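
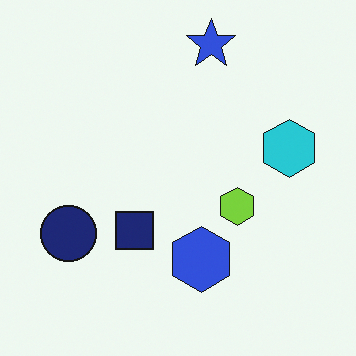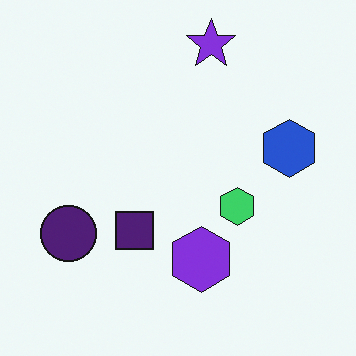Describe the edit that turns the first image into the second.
It was hue-shifted by a small amount.

Every shape's color has rotated by the same amount around the hue wheel — a uniform hue shift.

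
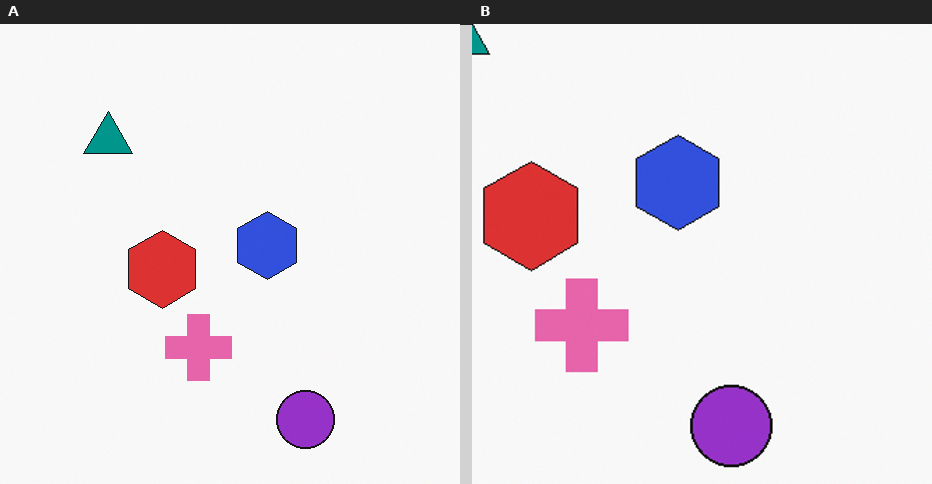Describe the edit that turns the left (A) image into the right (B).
The transformation is: cropped to a modestly smaller region and rescaled.

The visible shapes are larger and the field of view is narrower; shapes near the original edges may be partly or wholly outside the frame — a crop-and-rescale.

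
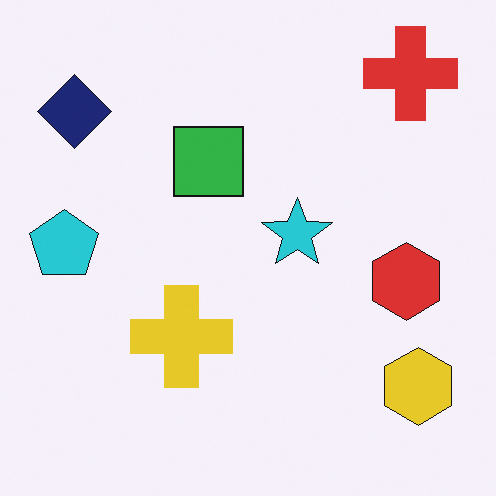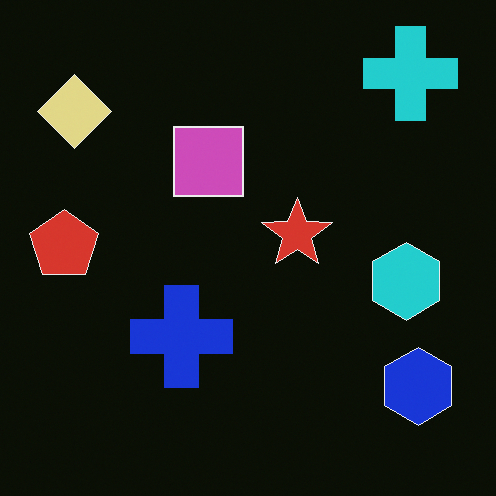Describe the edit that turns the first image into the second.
It was color-inverted (negative).

The light background has become dark and every shape's color is its complement — a photographic negative.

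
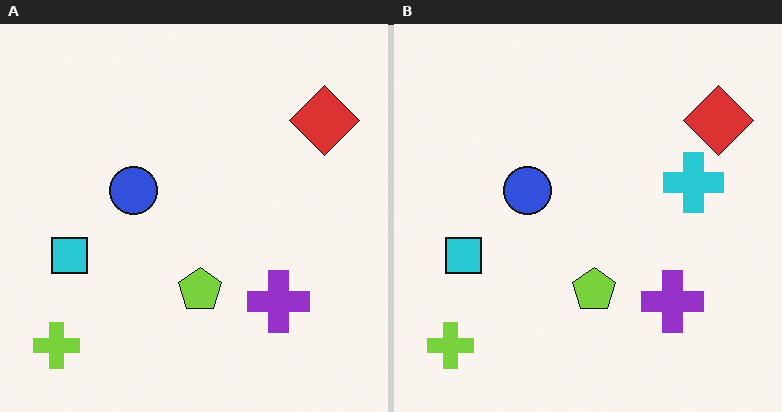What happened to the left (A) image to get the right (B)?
The image was overlaid with an additional cyan cross.

A cyan cross appears in the right (B) image that is absent from the left (A).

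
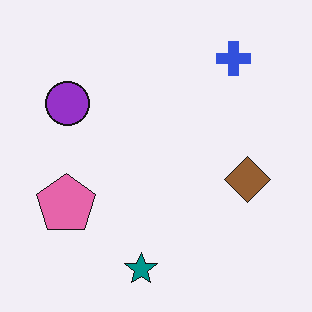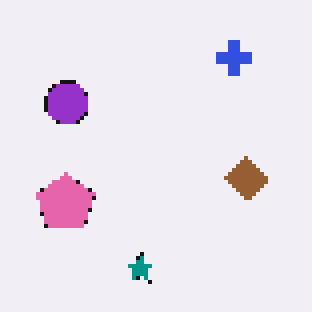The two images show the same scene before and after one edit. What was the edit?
The transformation is: lightly pixelated (a mild mosaic effect).

Shapes are reduced to large square blocks; fine edges and outlines are lost — a downscale-then-upscale (mosaic) effect.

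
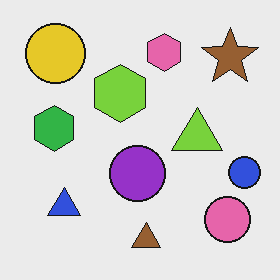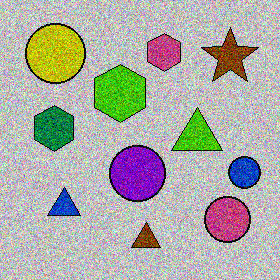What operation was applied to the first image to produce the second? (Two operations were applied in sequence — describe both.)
The second image is the first aggressively posterized, then degraded with strong gaussian noise.

Each flat color has snapped to a coarser quantized level — most visibly, the near-white background has dropped to a flat grey. Random speckle covers the whole image, including the flat background.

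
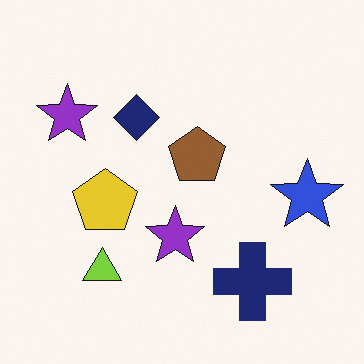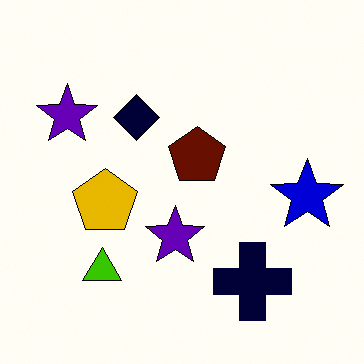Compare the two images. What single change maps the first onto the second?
Boosted in contrast.

Tones are pushed away from mid-grey across the whole image — a global contrast change.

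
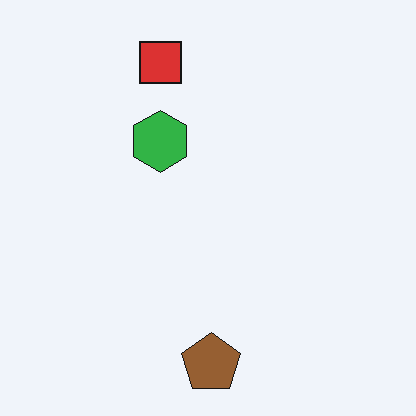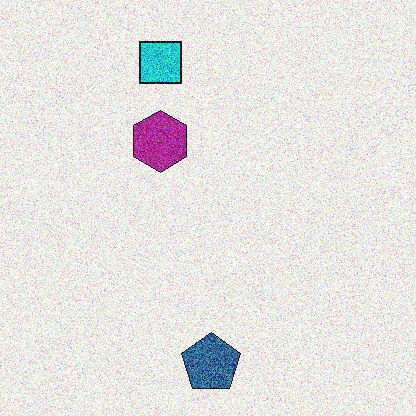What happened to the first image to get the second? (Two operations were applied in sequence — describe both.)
This is the original image degraded with moderate additive noise, then hue-shifted by a large amount.

Random speckle covers the whole image, including the flat background. Every shape's color has rotated by the same amount around the hue wheel — a uniform hue shift.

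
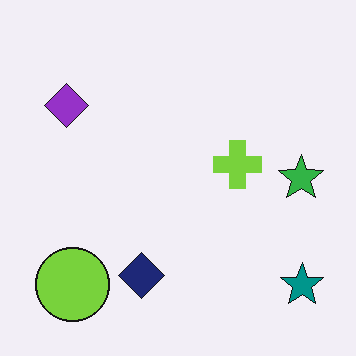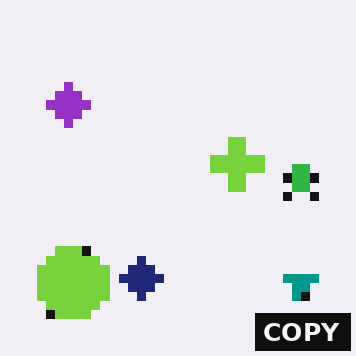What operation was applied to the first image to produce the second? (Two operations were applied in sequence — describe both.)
It was heavily pixelated into large blocks, then watermarked with the text "COPY" in the lower-right corner.

Shapes are reduced to large square blocks; fine edges and outlines are lost — a downscale-then-upscale (mosaic) effect. A dark label reading "COPY" appears in the lower-right corner.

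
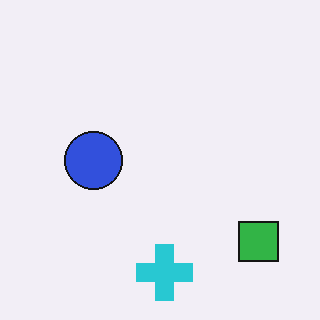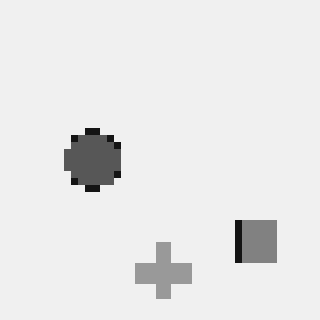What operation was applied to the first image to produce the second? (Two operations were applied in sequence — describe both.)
This is the original image converted to grayscale, then moderately pixelated.

All color is removed — every shape is now a shade of grey. Shapes are reduced to large square blocks; fine edges and outlines are lost — a downscale-then-upscale (mosaic) effect.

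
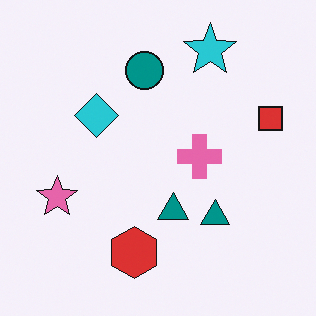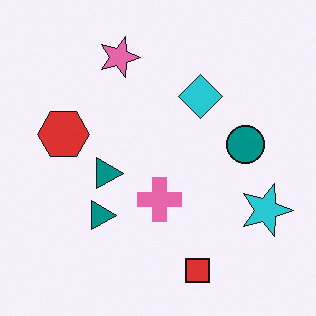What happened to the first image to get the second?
Rotated 90° clockwise.

The cyan star sits in the top of the first image and the right of the second — consistent with a whole-image 90° clockwise rotation.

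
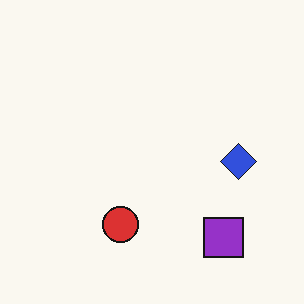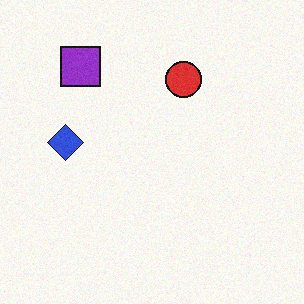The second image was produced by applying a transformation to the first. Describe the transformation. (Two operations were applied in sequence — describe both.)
It was rotated 180°, then degraded with light additive noise.

The purple square sits in the bottom-right of the first image and the top-left of the second — consistent with a whole-image 180° rotation. Random speckle covers the whole image, including the flat background.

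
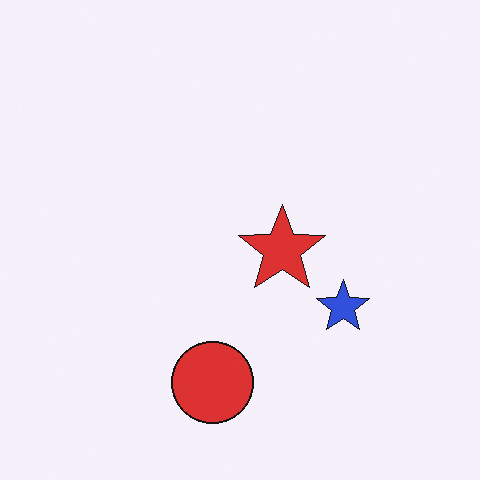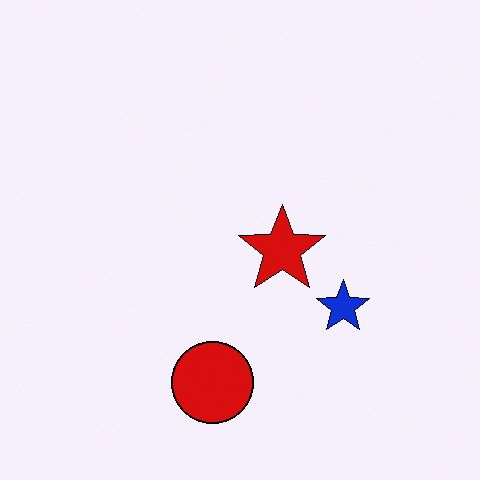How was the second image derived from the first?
The image was given slightly increased contrast.

Tones are pushed away from mid-grey across the whole image — a global contrast change.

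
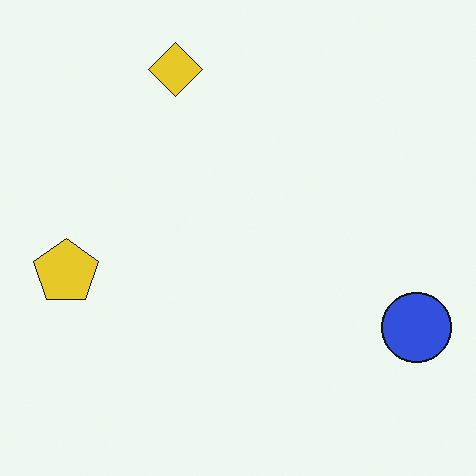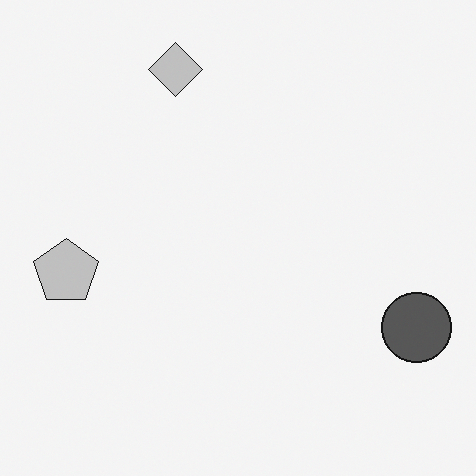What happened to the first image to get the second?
This is the original image converted to grayscale.

All color is removed — every shape is now a shade of grey.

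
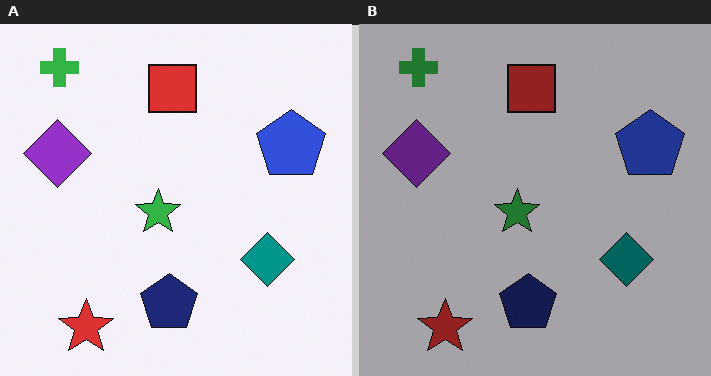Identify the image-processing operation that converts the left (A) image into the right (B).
Substantially darkened.

Every pixel — background and shapes alike — is uniformly darkened.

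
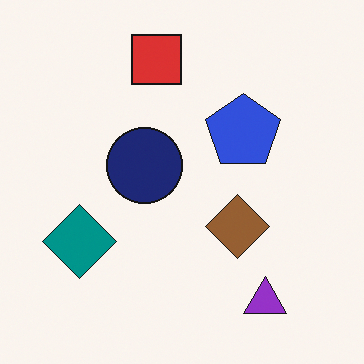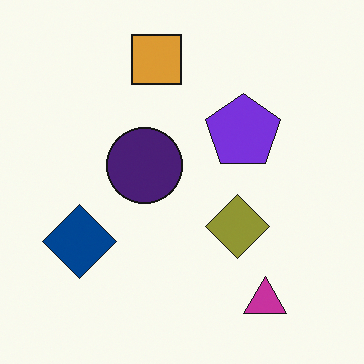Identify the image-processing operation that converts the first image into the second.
This is the original image hue-shifted slightly.

Every shape's color has rotated by the same amount around the hue wheel — a uniform hue shift.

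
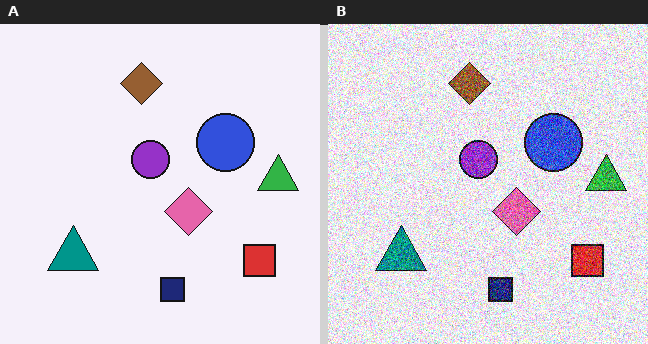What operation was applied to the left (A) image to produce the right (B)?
It was degraded with strong gaussian noise.

Random speckle covers the whole image, including the flat background.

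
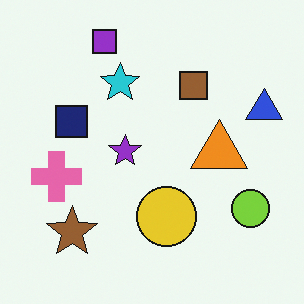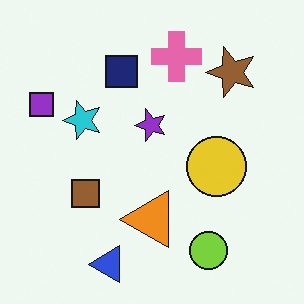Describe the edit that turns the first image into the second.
Transposed (reflected across the top-left ↔ bottom-right diagonal).

Shapes have swapped their row and column positions — what was in the top-right is now in the bottom-left — a diagonal reflection.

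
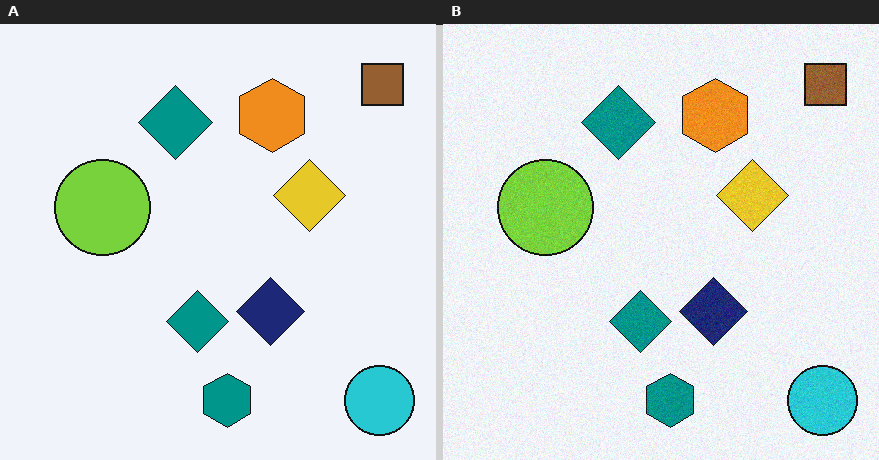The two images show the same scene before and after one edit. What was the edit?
It was degraded with subtle gaussian noise.

Random speckle covers the whole image, including the flat background.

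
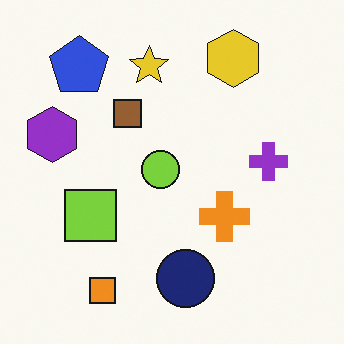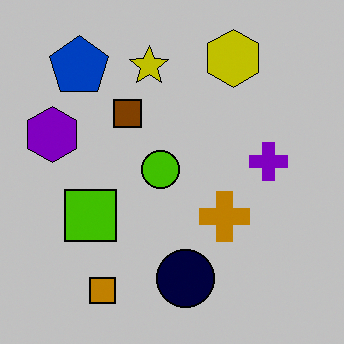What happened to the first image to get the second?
It was heavily posterized to just a handful of flat colors.

Each flat color has snapped to a coarser quantized level — most visibly, the near-white background has dropped to a flat grey.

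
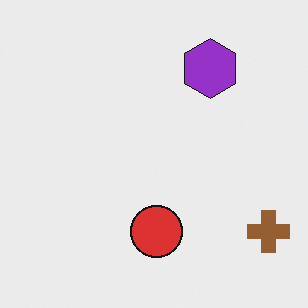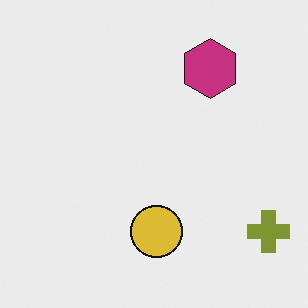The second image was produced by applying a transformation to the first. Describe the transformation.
The second image is the first hue-shifted by a small amount.

Every shape's color has rotated by the same amount around the hue wheel — a uniform hue shift.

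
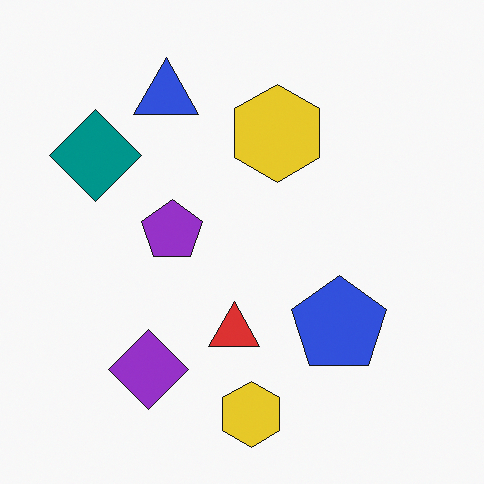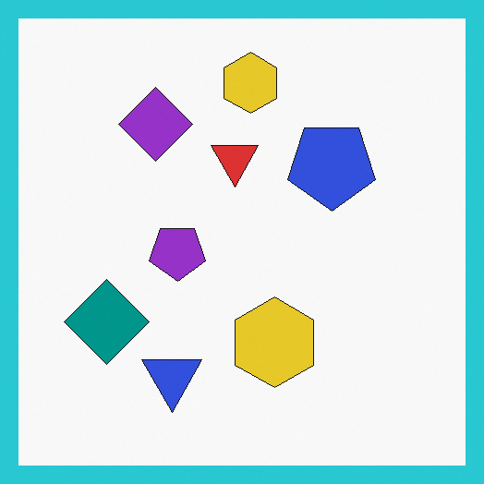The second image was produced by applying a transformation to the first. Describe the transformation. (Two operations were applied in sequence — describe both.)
Flipped vertically (top ↔ bottom), then framed with a cyan border.

The blue triangle is in the top of the first image and the bottom of the second — shapes on opposite sides of the horizontal midline have swapped in a mirror flip. A solid cyan frame runs around the edge of the second image, with the content slightly shrunk inside it.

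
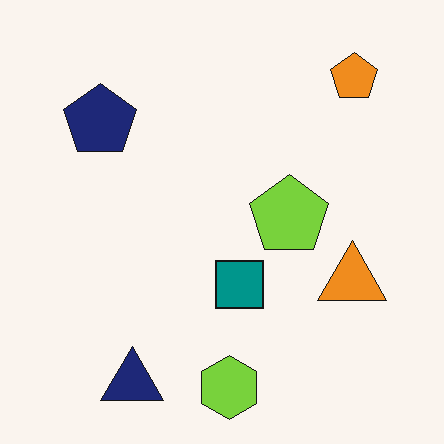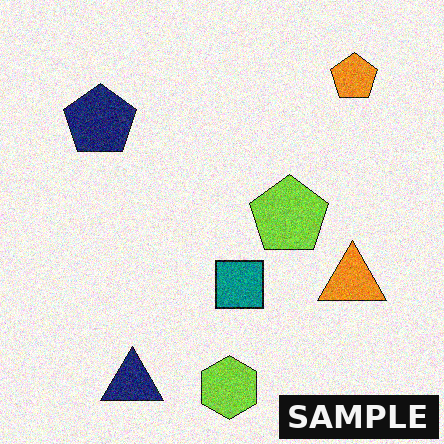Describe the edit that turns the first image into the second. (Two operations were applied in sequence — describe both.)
It was degraded with visible gaussian noise, then watermarked with the text "SAMPLE" in the lower-right corner.

Random speckle covers the whole image, including the flat background. A dark label reading "SAMPLE" appears in the lower-right corner.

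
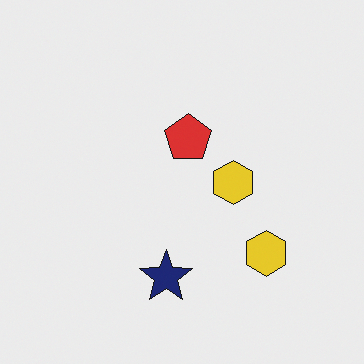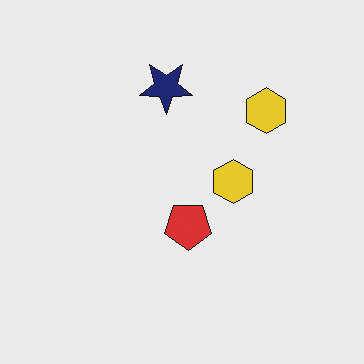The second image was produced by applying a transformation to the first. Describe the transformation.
The transformation is: flipped vertically (top ↔ bottom).

The navy star is in the bottom of the first image and the top of the second — shapes on opposite sides of the horizontal midline have swapped in a mirror flip.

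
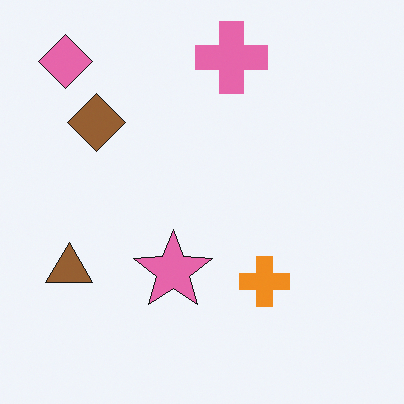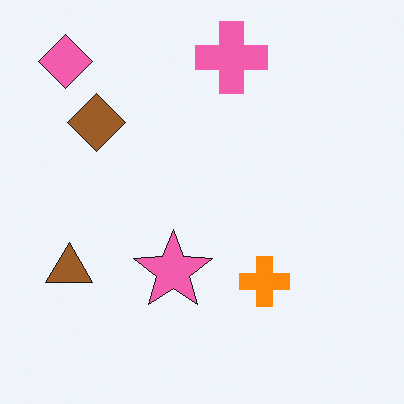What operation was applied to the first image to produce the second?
The transformation is: slightly oversaturated.

All colors are more vivid — a global saturation change.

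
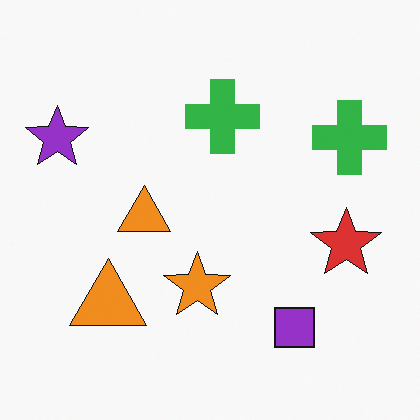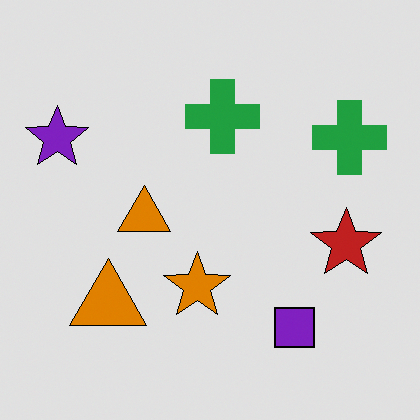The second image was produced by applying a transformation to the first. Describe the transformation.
The transformation is: moderately posterized.

Each flat color has snapped to a coarser quantized level — most visibly, the near-white background has dropped to a flat grey.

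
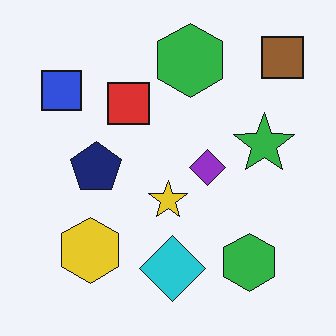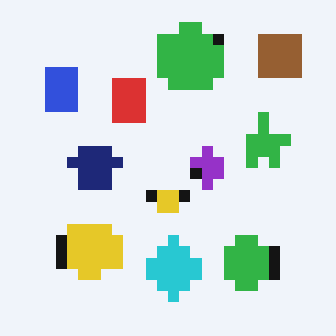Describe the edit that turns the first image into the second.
This is the original image heavily pixelated into large blocks.

Shapes are reduced to large square blocks; fine edges and outlines are lost — a downscale-then-upscale (mosaic) effect.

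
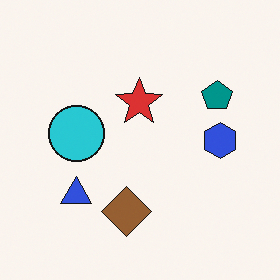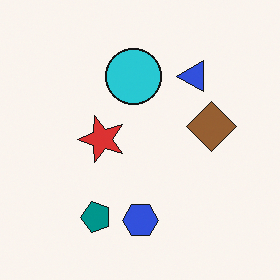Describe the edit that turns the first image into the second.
It was transposed (reflected across the top-left ↔ bottom-right diagonal).

Shapes have swapped their row and column positions — what was in the top-right is now in the bottom-left — a diagonal reflection.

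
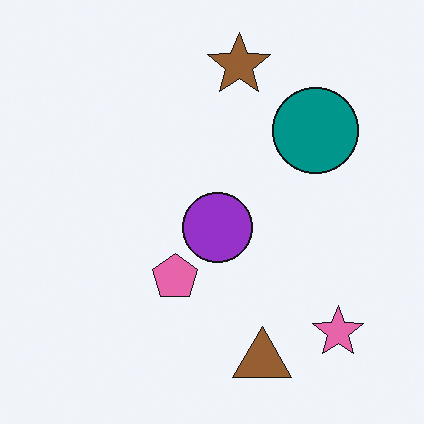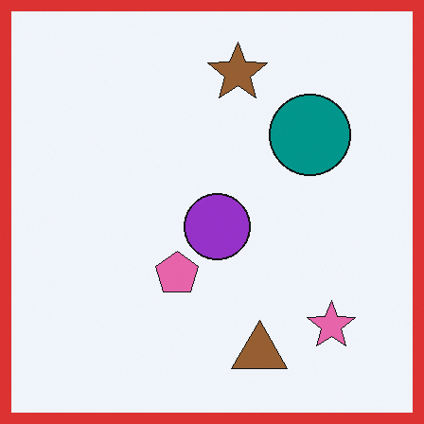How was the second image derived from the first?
The second image is the first framed with a red border.

A solid red frame runs around the edge of the second image, with the content slightly shrunk inside it.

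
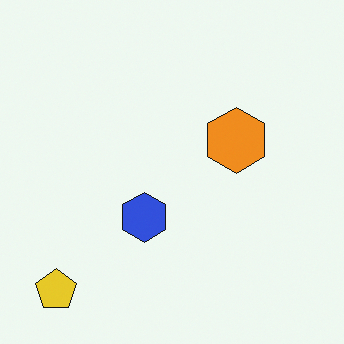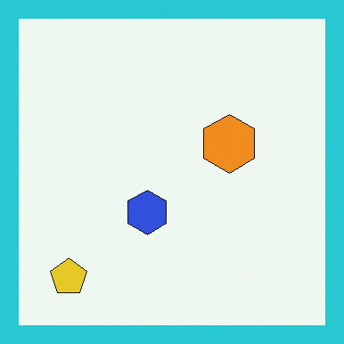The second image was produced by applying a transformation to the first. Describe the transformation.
This is the original image framed with a cyan border.

A solid cyan frame runs around the edge of the second image, with the content slightly shrunk inside it.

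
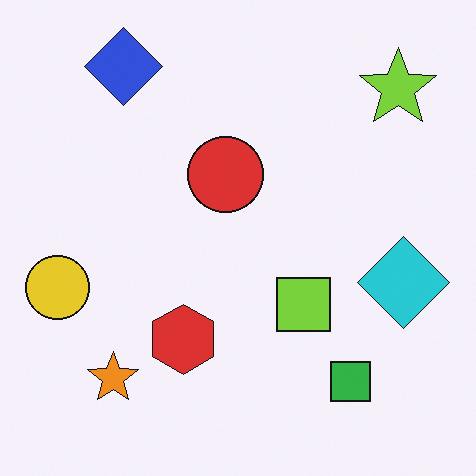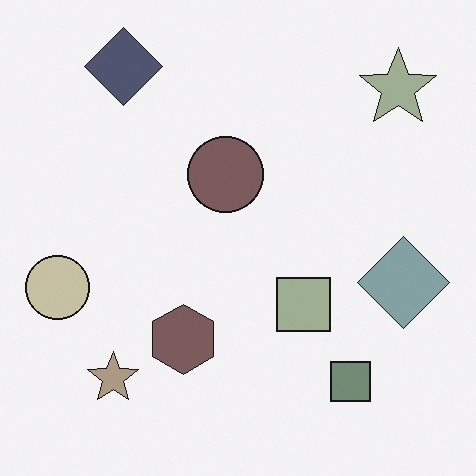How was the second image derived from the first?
This is the original image made much more muted (saturation change).

All colors are more muted and greyish — a global saturation change.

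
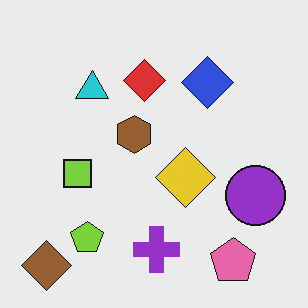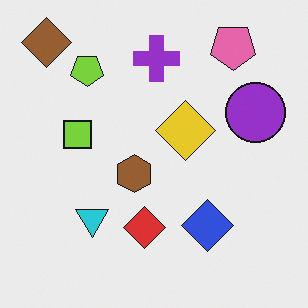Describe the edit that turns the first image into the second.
It was flipped vertically (top ↔ bottom).

The brown diamond is in the bottom-left of the first image and the top-left of the second — shapes on opposite sides of the horizontal midline have swapped in a mirror flip.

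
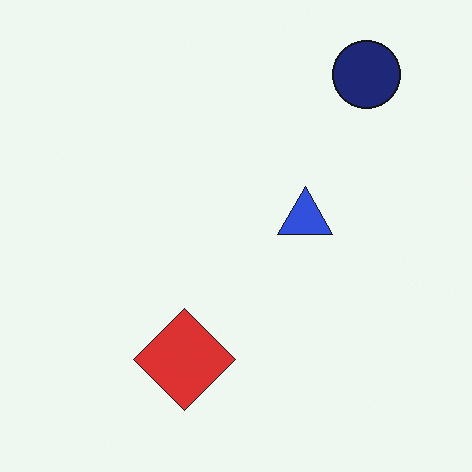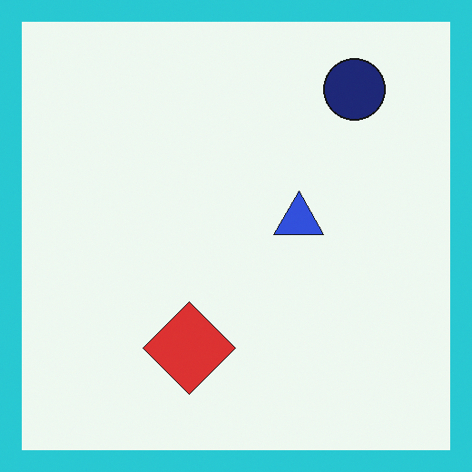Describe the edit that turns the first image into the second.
The image was framed with a cyan border.

A solid cyan frame runs around the edge of the second image, with the content slightly shrunk inside it.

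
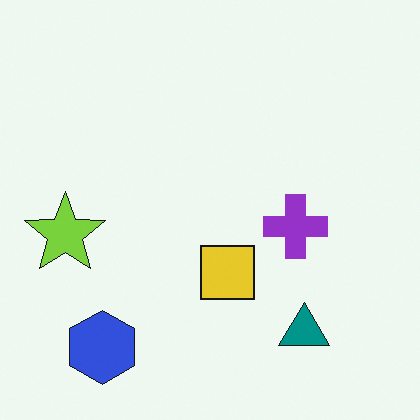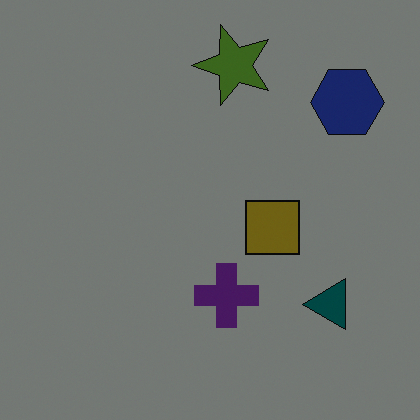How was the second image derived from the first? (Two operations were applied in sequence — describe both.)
The image was transposed (reflected across the top-left ↔ bottom-right diagonal), then darkened a lot.

Shapes have swapped their row and column positions — what was in the top-right is now in the bottom-left — a diagonal reflection. Every pixel — background and shapes alike — is uniformly darkened.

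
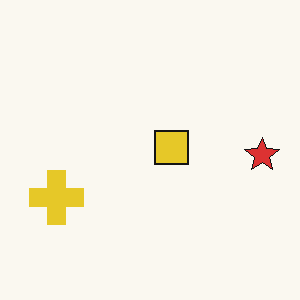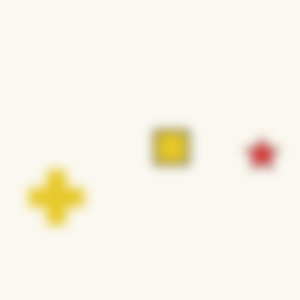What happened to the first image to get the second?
Strongly gaussian-blurred.

Shape edges and outlines are uniformly softened across the whole image.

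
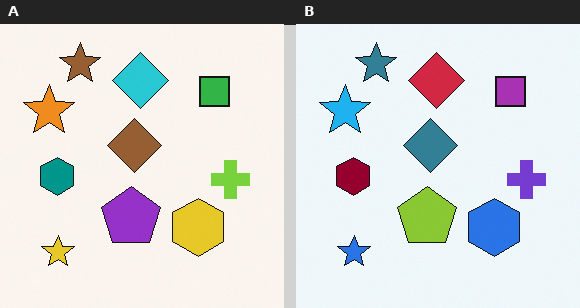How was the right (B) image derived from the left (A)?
The transformation is: hue-shifted by a large amount.

Every shape's color has rotated by the same amount around the hue wheel — a uniform hue shift.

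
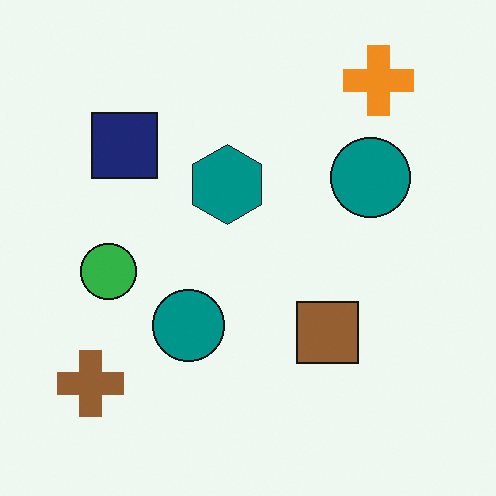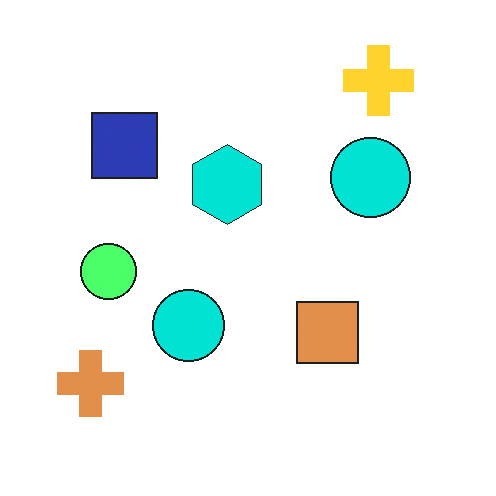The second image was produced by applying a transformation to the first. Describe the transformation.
It was noticeably brightened.

Every pixel — background and shapes alike — is uniformly brightened.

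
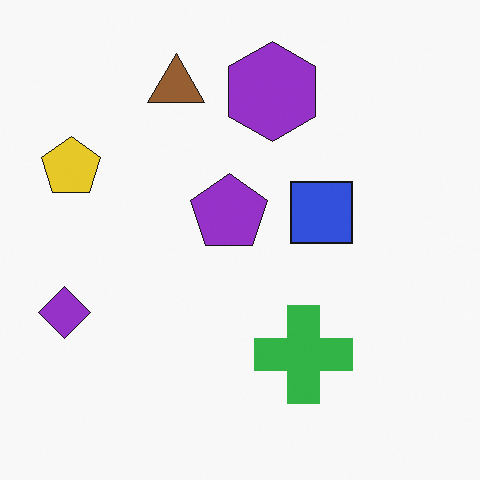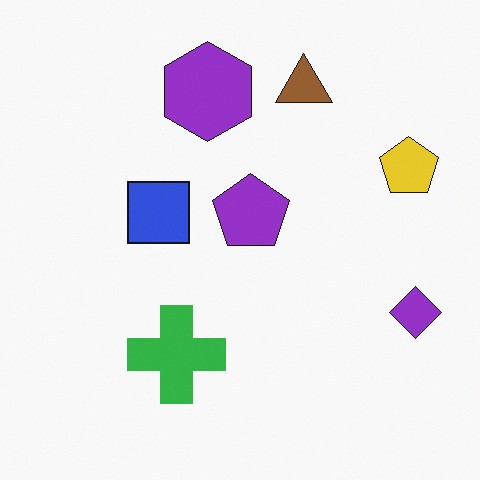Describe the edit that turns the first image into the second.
Flipped horizontally (left ↔ right).

The purple diamond is in the left of the first image and the right of the second — shapes on opposite sides of the vertical midline have swapped in a mirror flip.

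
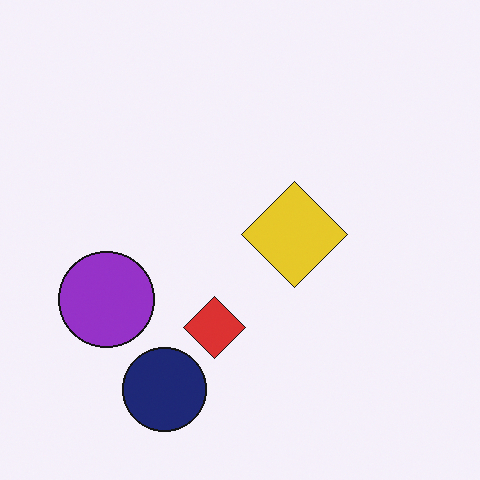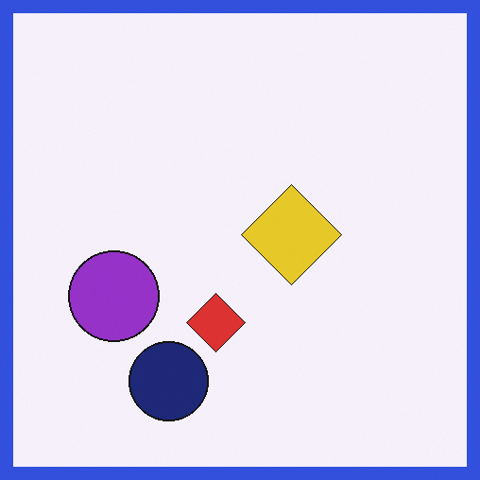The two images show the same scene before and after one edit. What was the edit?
The transformation is: framed with a blue border.

A solid blue frame runs around the edge of the second image, with the content slightly shrunk inside it.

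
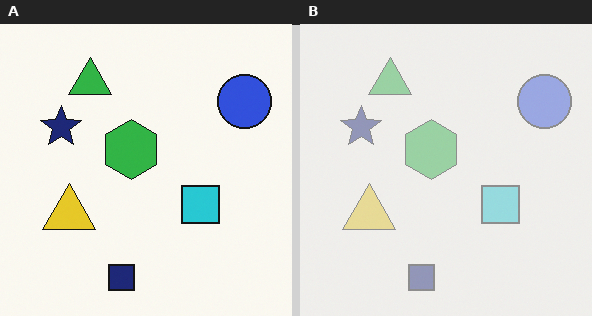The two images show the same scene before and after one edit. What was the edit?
This is the original image washed out (contrast reduced).

Tones are pushed toward mid-grey across the whole image — a global contrast change.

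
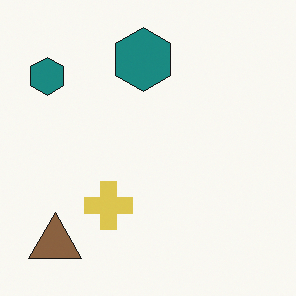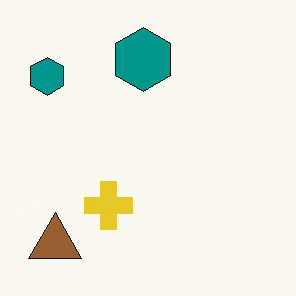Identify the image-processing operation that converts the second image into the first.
It was slightly desaturated.

All colors are more muted and greyish — a global saturation change.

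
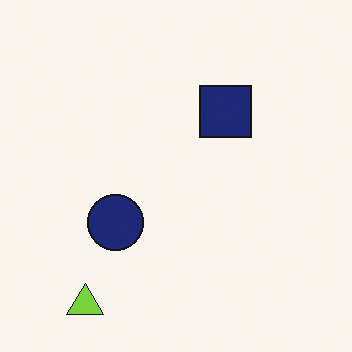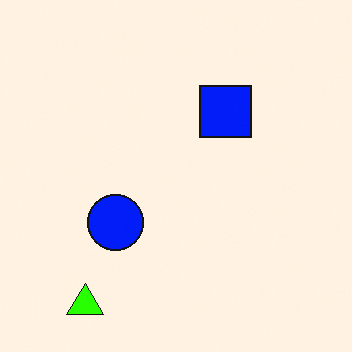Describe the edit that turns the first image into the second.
The second image is the first heavily oversaturated.

All colors are more vivid — a global saturation change.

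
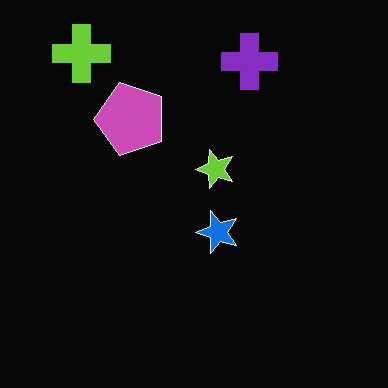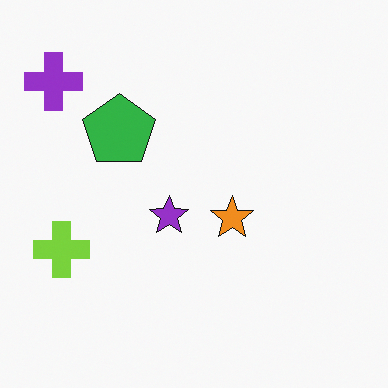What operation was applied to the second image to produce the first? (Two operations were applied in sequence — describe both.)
The image was color-inverted (negative), then transposed (reflected across the top-left ↔ bottom-right diagonal).

The light background has become dark and every shape's color is its complement — a photographic negative. Shapes have swapped their row and column positions — what was in the top-right is now in the bottom-left — a diagonal reflection.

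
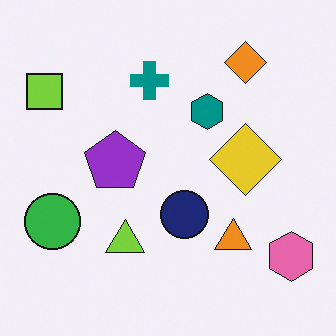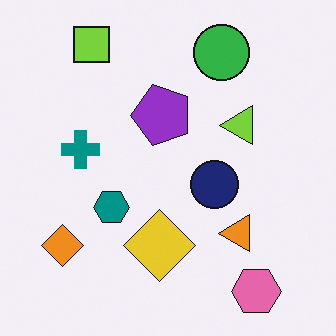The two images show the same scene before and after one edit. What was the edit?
This is the original image transposed (reflected across the top-left ↔ bottom-right diagonal).

Shapes have swapped their row and column positions — what was in the top-right is now in the bottom-left — a diagonal reflection.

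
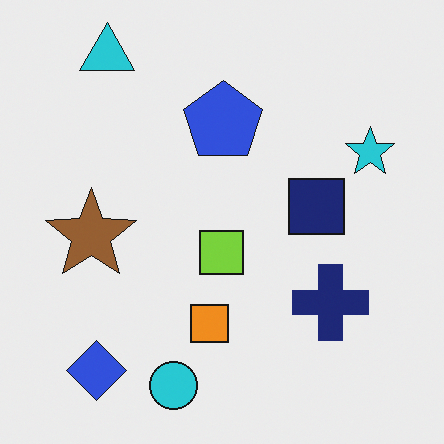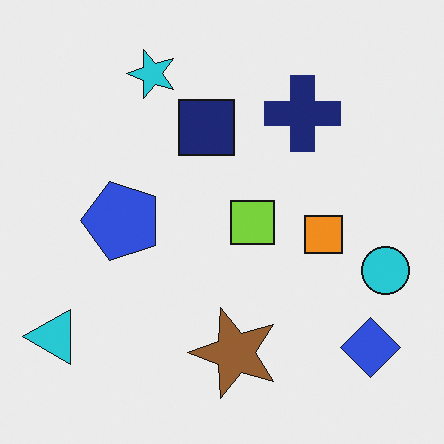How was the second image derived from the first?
This is the original image rotated 90° counter-clockwise.

The cyan triangle sits in the top-left of the first image and the bottom-left of the second — consistent with a whole-image 90° counter-clockwise rotation.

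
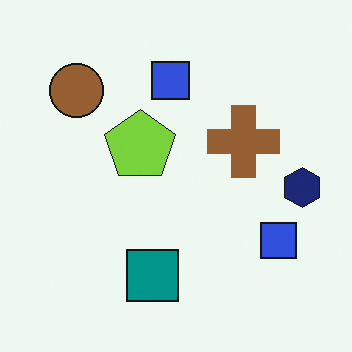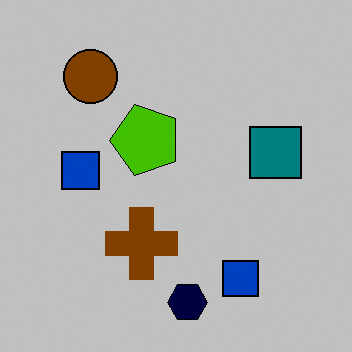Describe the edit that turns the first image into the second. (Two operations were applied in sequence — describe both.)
Transposed (reflected across the top-left ↔ bottom-right diagonal), then heavily posterized to just a handful of flat colors.

Shapes have swapped their row and column positions — what was in the top-right is now in the bottom-left — a diagonal reflection. Each flat color has snapped to a coarser quantized level — most visibly, the near-white background has dropped to a flat grey.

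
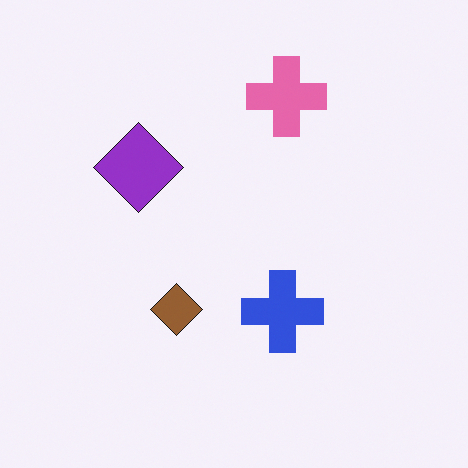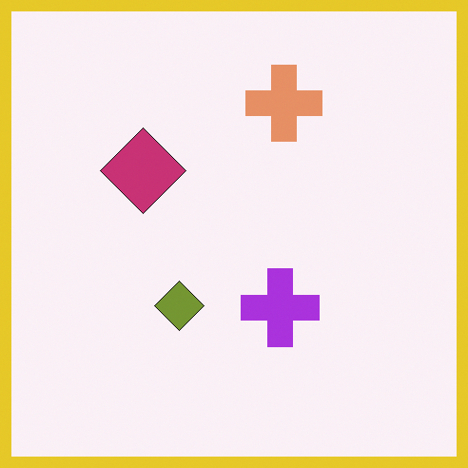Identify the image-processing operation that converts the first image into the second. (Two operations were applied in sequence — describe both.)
The second image is the first hue-shifted slightly, then framed with a yellow border.

Every shape's color has rotated by the same amount around the hue wheel — a uniform hue shift. A solid yellow frame runs around the edge of the second image, with the content slightly shrunk inside it.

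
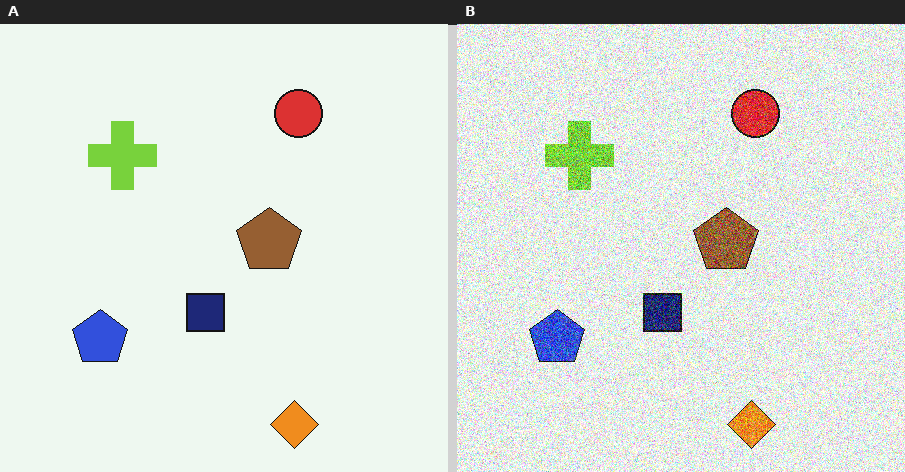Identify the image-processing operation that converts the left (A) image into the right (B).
The right (B) image is the left (A) degraded with strong gaussian noise.

Random speckle covers the whole image, including the flat background.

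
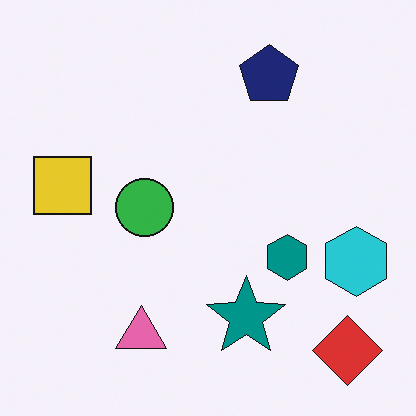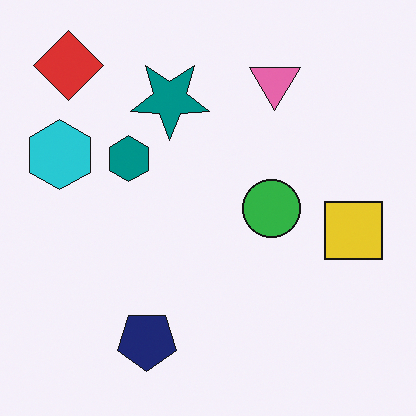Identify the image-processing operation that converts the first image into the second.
The image was rotated 180°.

The red diamond sits in the bottom-right of the first image and the top-left of the second — consistent with a whole-image 180° rotation.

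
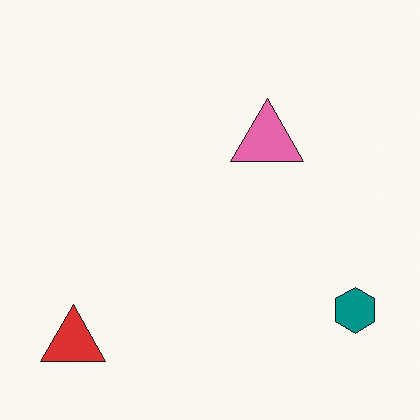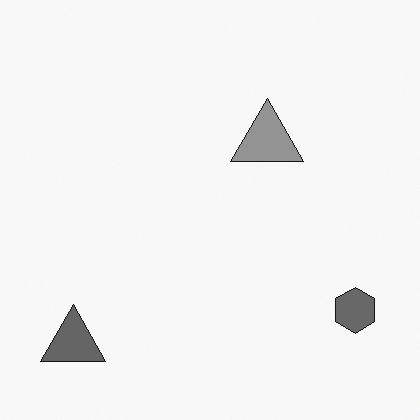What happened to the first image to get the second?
The second image is the first converted to grayscale.

All color is removed — every shape is now a shade of grey.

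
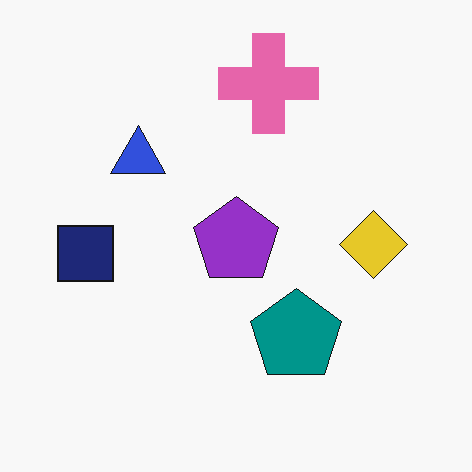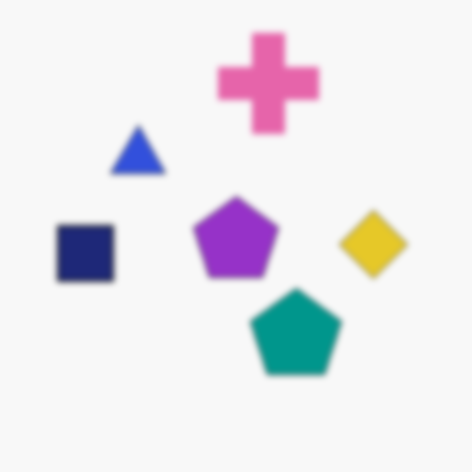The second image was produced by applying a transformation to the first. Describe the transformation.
The second image is the first moderately blurred.

Shape edges and outlines are uniformly softened across the whole image.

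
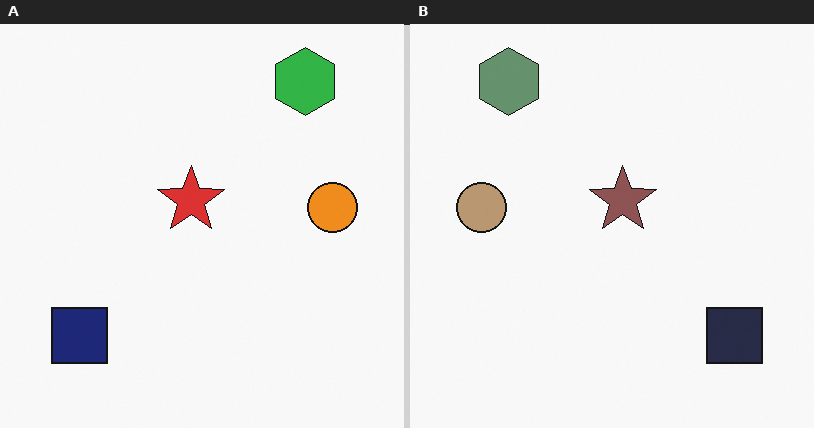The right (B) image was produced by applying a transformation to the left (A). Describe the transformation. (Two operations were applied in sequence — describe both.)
The image was flipped horizontally (left ↔ right), then heavily desaturated.

The orange circle is in the right of the left (A) image and the left of the right (B) — shapes on opposite sides of the vertical midline have swapped in a mirror flip. All colors are more muted and greyish — a global saturation change.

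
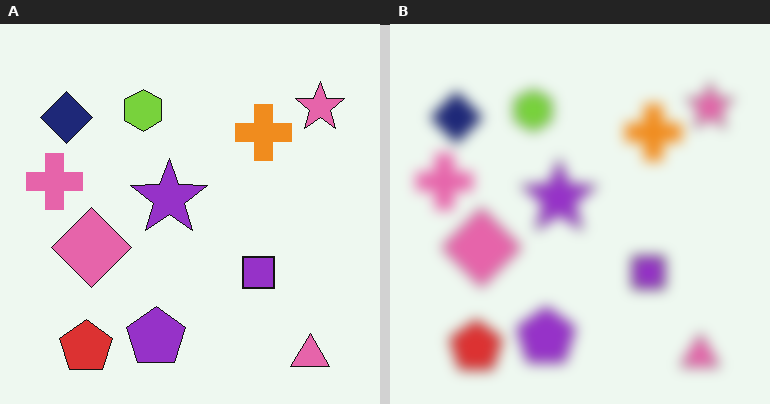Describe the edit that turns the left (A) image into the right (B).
The right (B) image is the left (A) heavily blurred.

Shape edges and outlines are uniformly softened across the whole image.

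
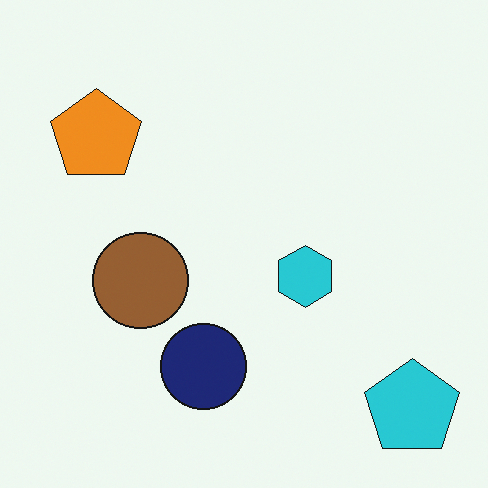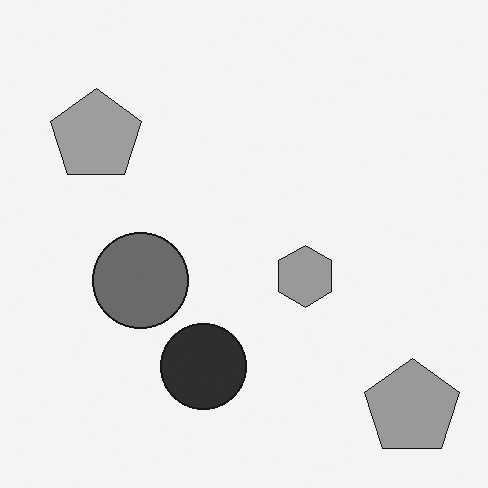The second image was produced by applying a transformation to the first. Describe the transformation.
The image was converted to grayscale.

All color is removed — every shape is now a shade of grey.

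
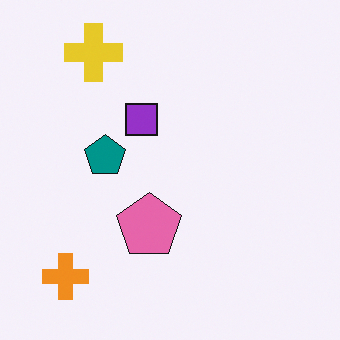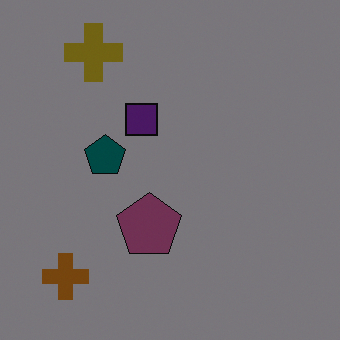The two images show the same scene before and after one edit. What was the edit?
The transformation is: darkened a lot.

Every pixel — background and shapes alike — is uniformly darkened.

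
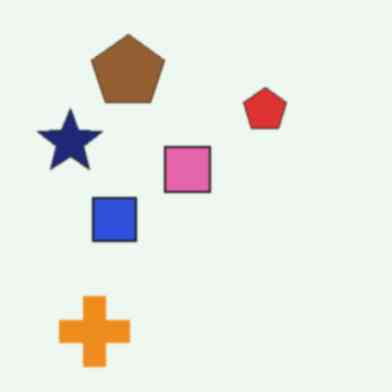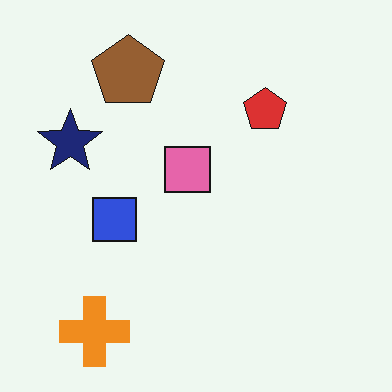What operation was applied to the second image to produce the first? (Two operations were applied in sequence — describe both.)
The transformation is: lightly blurred, then JPEG-compressed with visible artifacts.

Shape edges and outlines are uniformly softened across the whole image. Blocky 8×8 compression artifacts appear around shape edges and the flat background shows ringing — characteristic JPEG degradation.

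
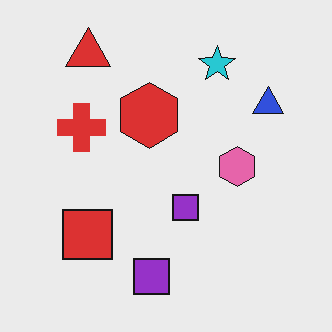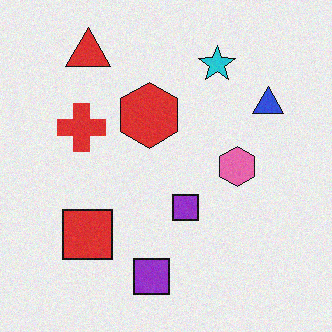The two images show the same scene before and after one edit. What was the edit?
Degraded with a light layer of grain.

Random speckle covers the whole image, including the flat background.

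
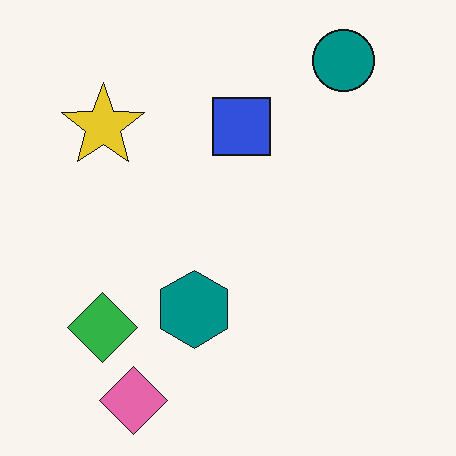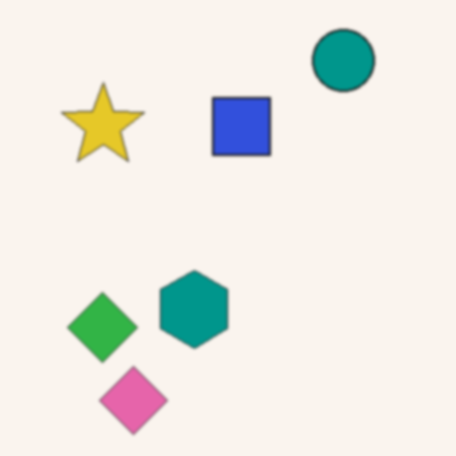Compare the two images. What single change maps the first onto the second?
The image was slightly softened.

Shape edges and outlines are uniformly softened across the whole image.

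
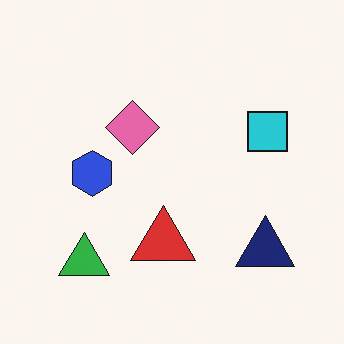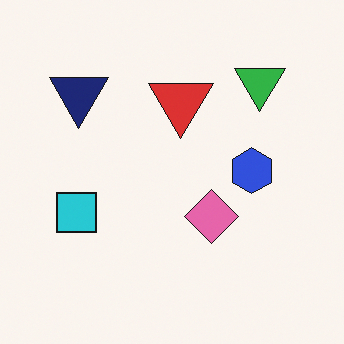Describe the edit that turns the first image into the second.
It was rotated 180°.

The green triangle sits in the bottom-left of the first image and the top-right of the second — consistent with a whole-image 180° rotation.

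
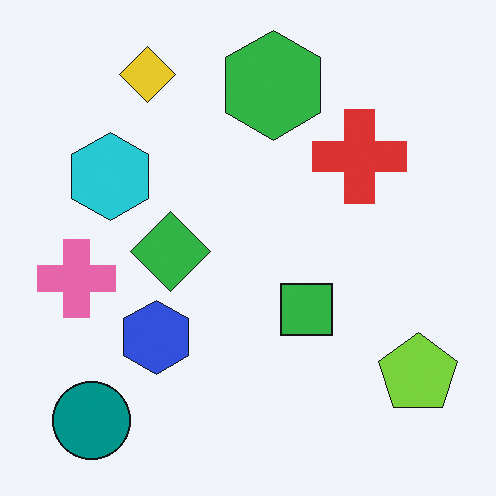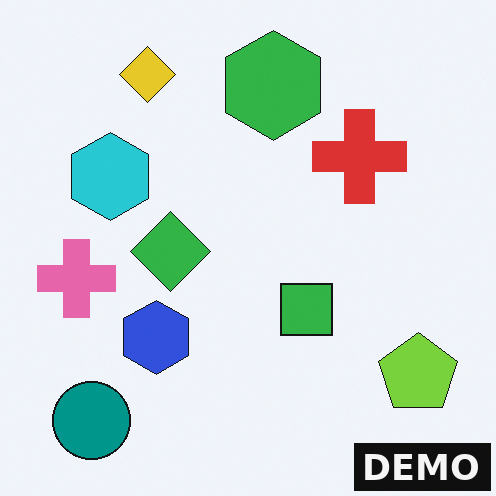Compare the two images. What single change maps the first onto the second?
The second image is the first watermarked with the text "DEMO" in the lower-right corner.

A dark label reading "DEMO" appears in the lower-right corner.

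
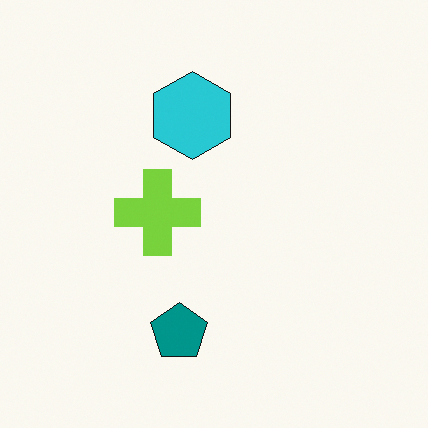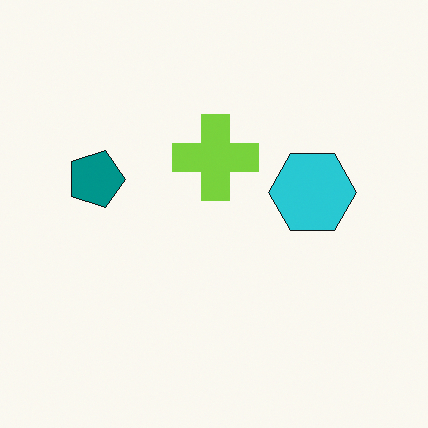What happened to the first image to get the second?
It was rotated 90° clockwise.

The teal pentagon sits in the bottom of the first image and the left of the second — consistent with a whole-image 90° clockwise rotation.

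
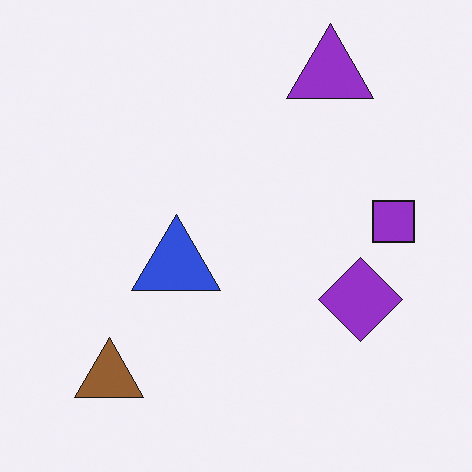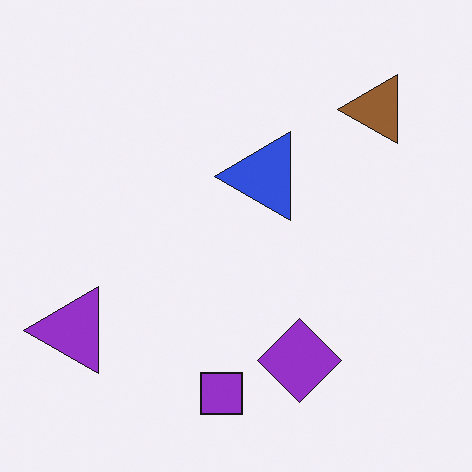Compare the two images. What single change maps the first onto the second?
Transposed (reflected across the top-left ↔ bottom-right diagonal).

Shapes have swapped their row and column positions — what was in the top-right is now in the bottom-left — a diagonal reflection.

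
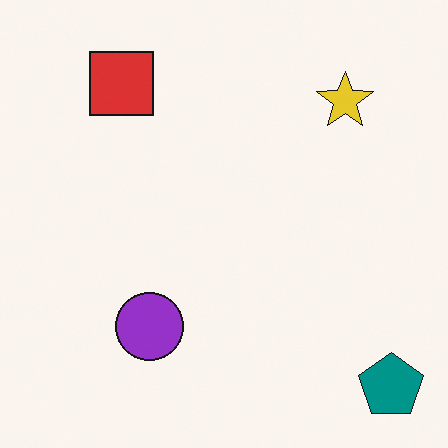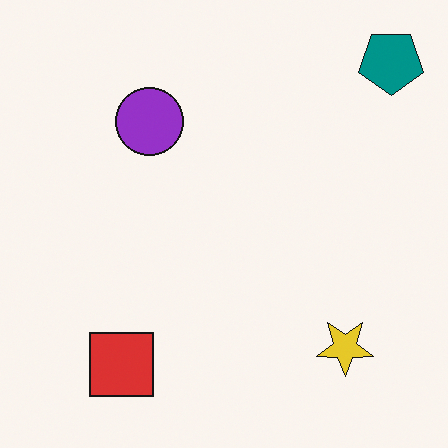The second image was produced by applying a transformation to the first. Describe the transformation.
The image was flipped vertically (top ↔ bottom).

The teal pentagon is in the bottom-right of the first image and the top-right of the second — shapes on opposite sides of the horizontal midline have swapped in a mirror flip.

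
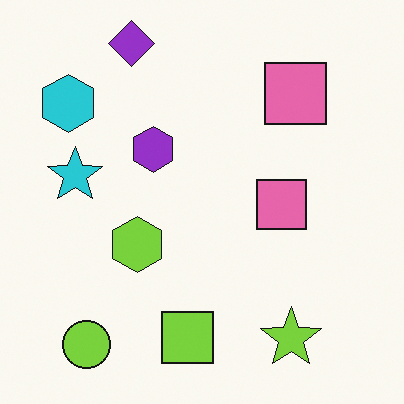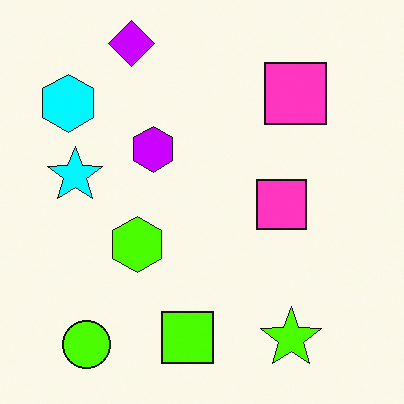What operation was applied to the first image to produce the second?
The second image is the first heavily oversaturated.

All colors are more vivid — a global saturation change.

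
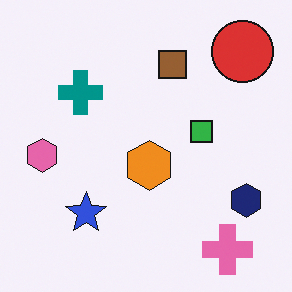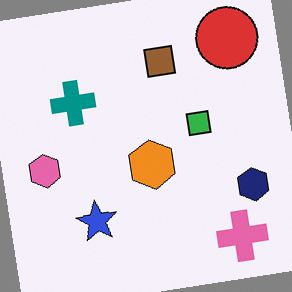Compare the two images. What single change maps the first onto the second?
It was rotated counter-clockwise by a small amount.

Every shape is tilted by the same angle and the image corners show triangular fill wedges — a whole-image rotation by a non-right angle.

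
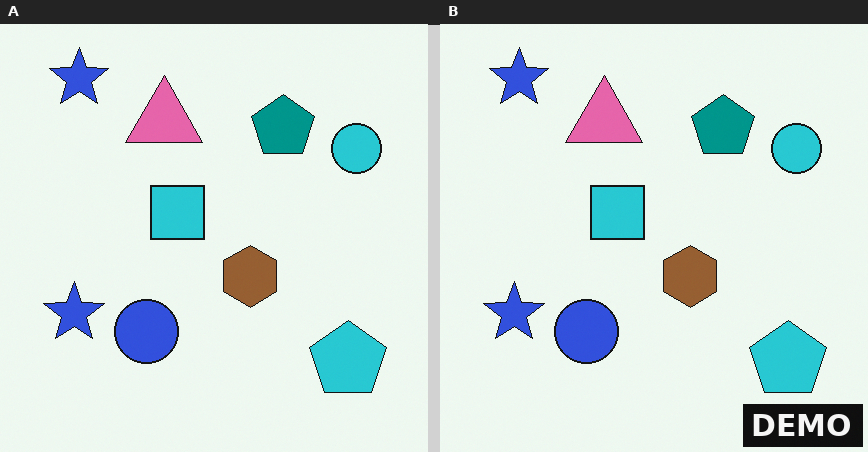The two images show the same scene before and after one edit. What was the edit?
This is the original image watermarked with the text "DEMO" in the lower-right corner.

A dark label reading "DEMO" appears in the lower-right corner.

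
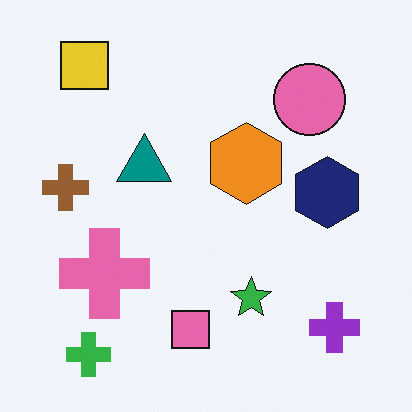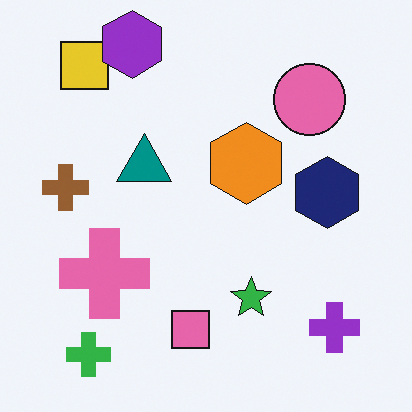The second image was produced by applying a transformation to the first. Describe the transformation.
It was overlaid with an additional purple hexagon.

A purple hexagon appears in the second image that is absent from the first.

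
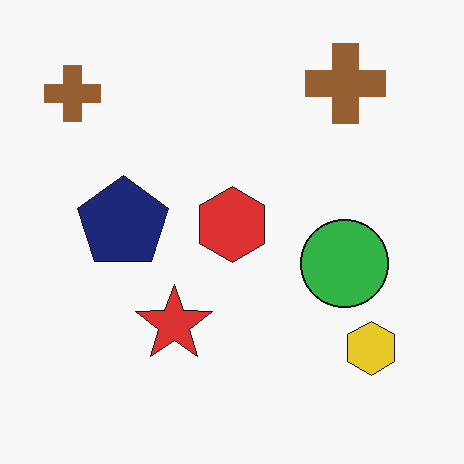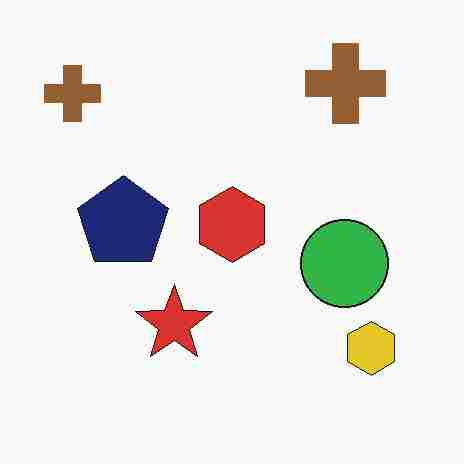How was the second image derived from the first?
The second image is the first degraded with heavy JPEG compression.

Blocky 8×8 compression artifacts appear around shape edges and the flat background shows ringing — characteristic JPEG degradation.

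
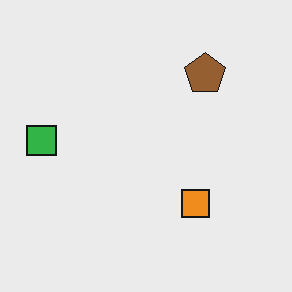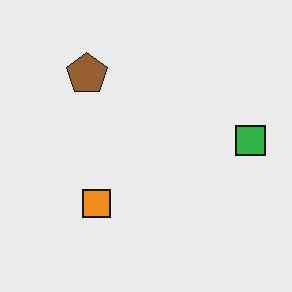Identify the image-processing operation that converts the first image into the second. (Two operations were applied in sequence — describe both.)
This is the original image flipped horizontally (left ↔ right), then JPEG-compressed with visible artifacts.

The green square is in the left of the first image and the right of the second — shapes on opposite sides of the vertical midline have swapped in a mirror flip. Blocky 8×8 compression artifacts appear around shape edges and the flat background shows ringing — characteristic JPEG degradation.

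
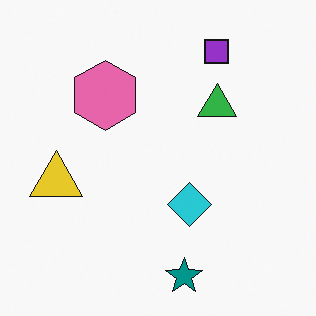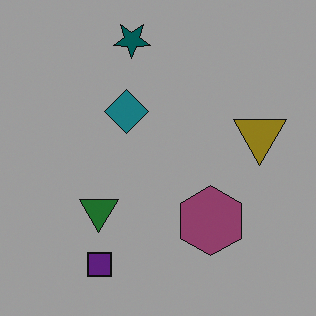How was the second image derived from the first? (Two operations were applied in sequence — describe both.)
This is the original image rotated 180°, then noticeably darkened.

The purple square sits in the top-right of the first image and the bottom-left of the second — consistent with a whole-image 180° rotation. Every pixel — background and shapes alike — is uniformly darkened.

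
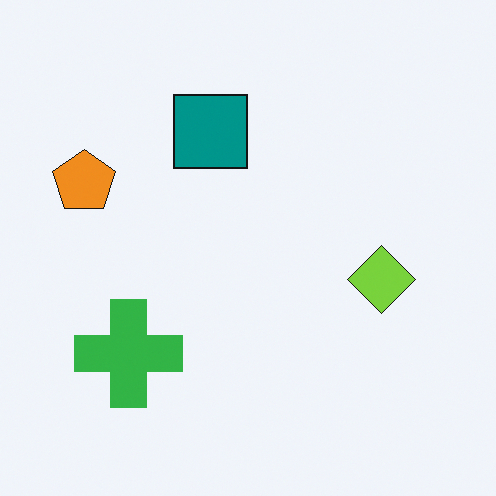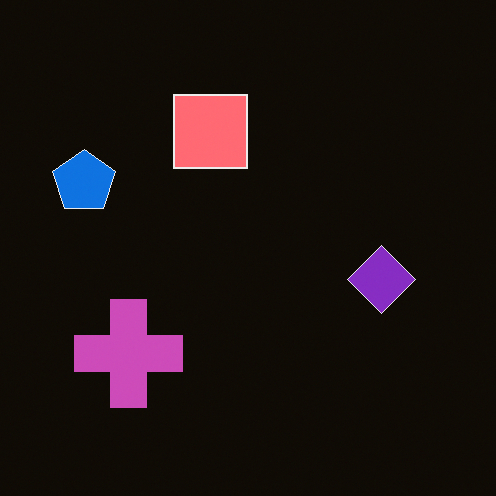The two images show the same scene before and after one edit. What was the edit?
It was color-inverted (negative).

The light background has become dark and every shape's color is its complement — a photographic negative.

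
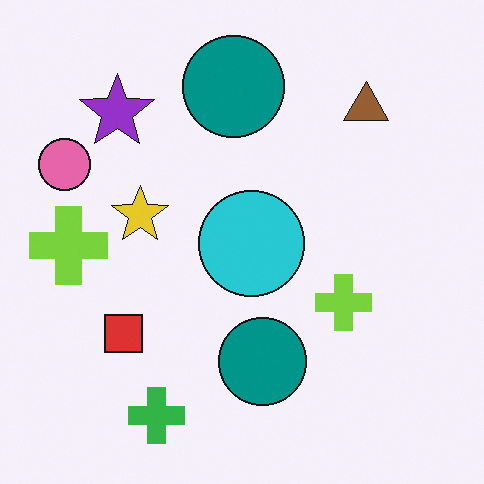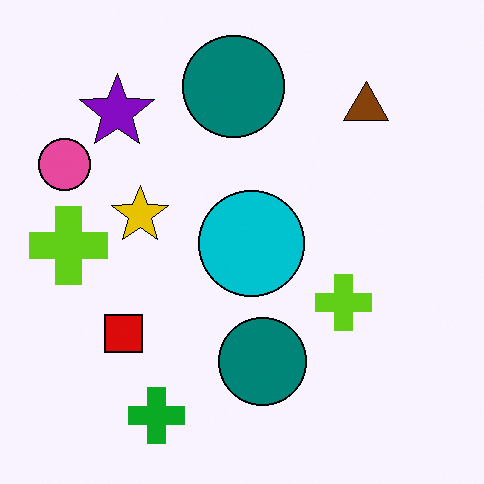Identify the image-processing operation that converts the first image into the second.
The transformation is: given slightly increased contrast.

Tones are pushed away from mid-grey across the whole image — a global contrast change.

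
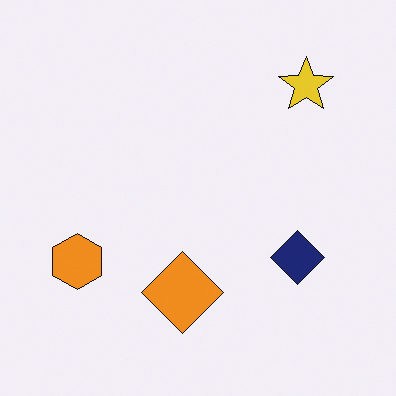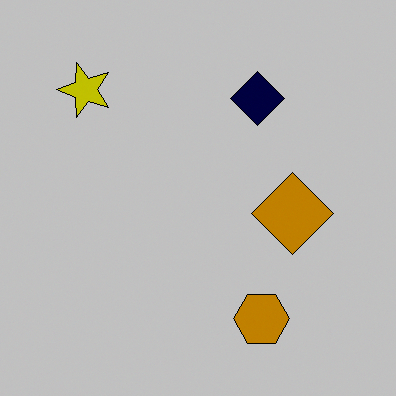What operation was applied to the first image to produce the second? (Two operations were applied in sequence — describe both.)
The transformation is: aggressively posterized, then rotated 90° counter-clockwise.

Each flat color has snapped to a coarser quantized level — most visibly, the near-white background has dropped to a flat grey. The yellow star sits in the top-right of the first image and the top-left of the second — consistent with a whole-image 90° counter-clockwise rotation.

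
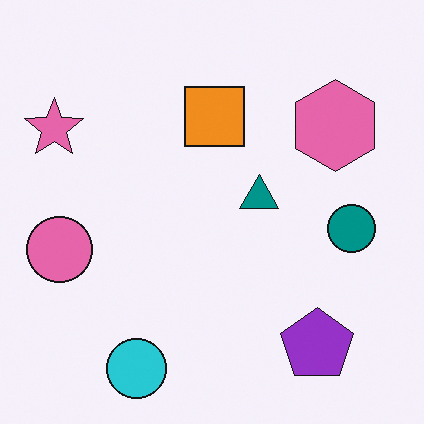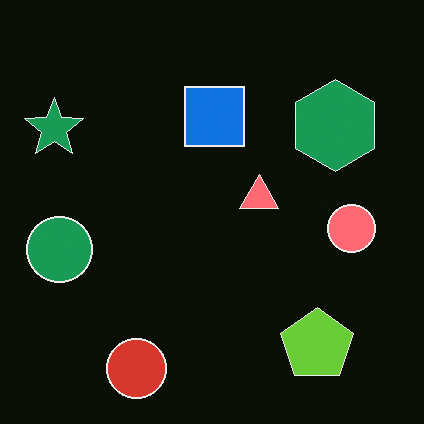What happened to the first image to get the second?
The transformation is: color-inverted (negative).

The light background has become dark and every shape's color is its complement — a photographic negative.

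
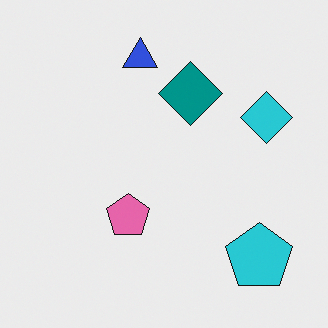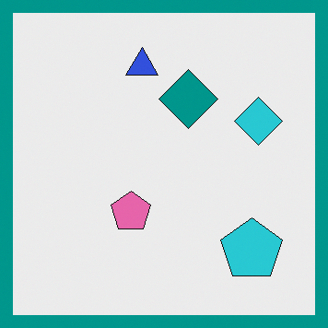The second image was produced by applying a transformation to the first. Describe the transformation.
The image was framed with a teal border.

A solid teal frame runs around the edge of the second image, with the content slightly shrunk inside it.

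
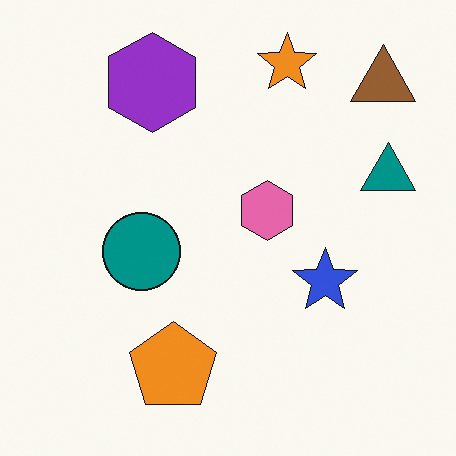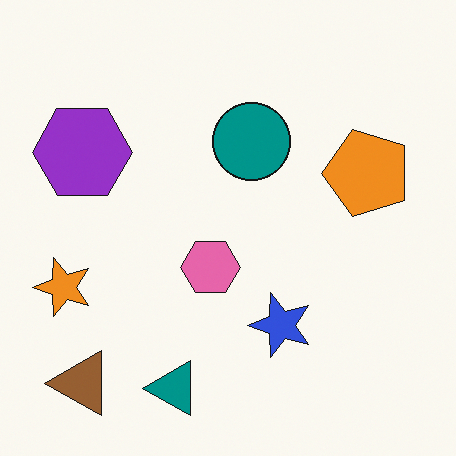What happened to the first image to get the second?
It was transposed (reflected across the top-left ↔ bottom-right diagonal).

Shapes have swapped their row and column positions — what was in the top-right is now in the bottom-left — a diagonal reflection.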